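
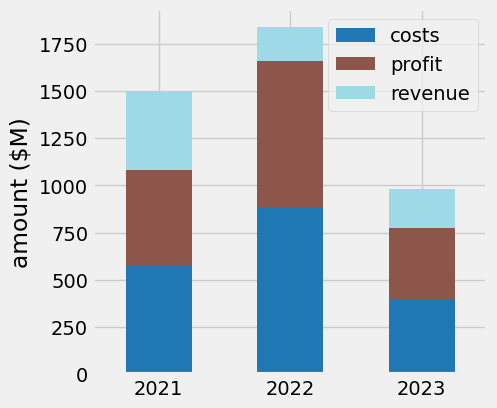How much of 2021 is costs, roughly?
costs top ≈ 600, bottom ≈ 0; segment ≈ 600.

≈ 600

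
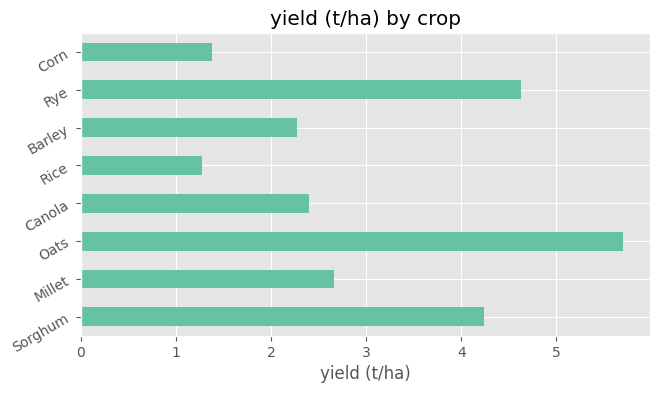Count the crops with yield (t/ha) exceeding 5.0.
1

Above 5.0: Oats.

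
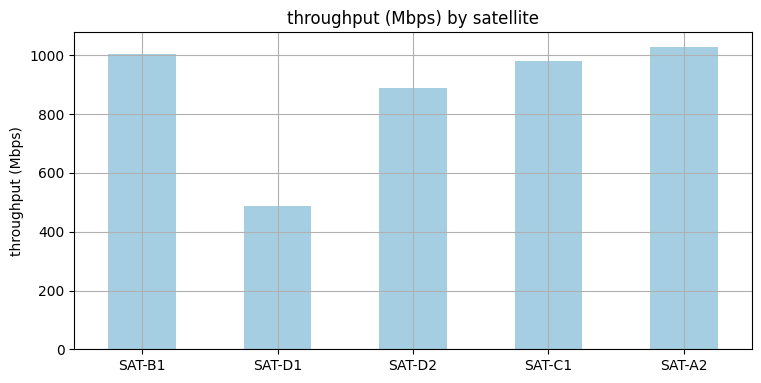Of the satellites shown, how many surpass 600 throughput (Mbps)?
4

Above 600: SAT-B1, SAT-D2, SAT-C1, SAT-A2.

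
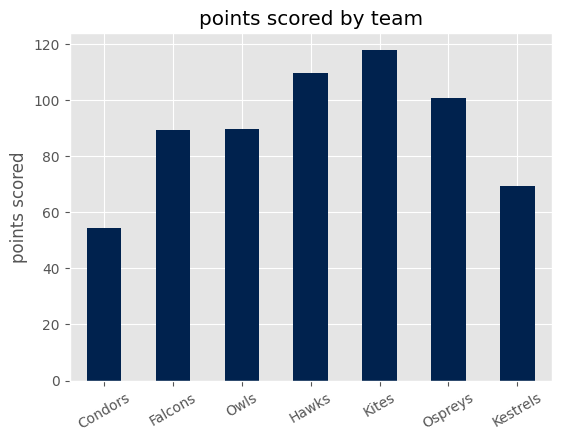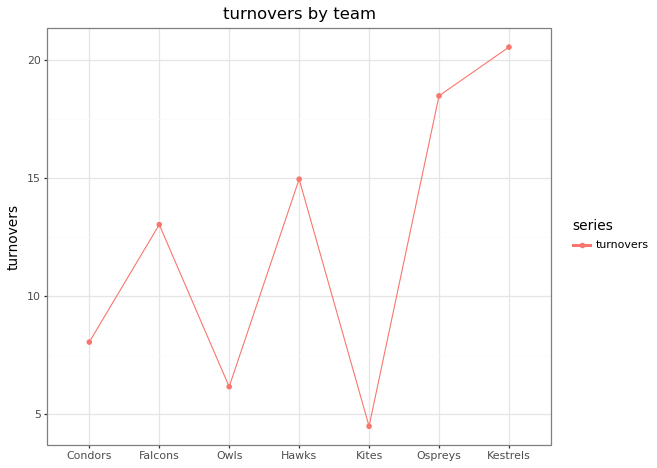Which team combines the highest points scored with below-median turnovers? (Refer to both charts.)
Kites

Chart 2 median turnovers ≈ 14; below-median teams: Condors, Owls, Kites. Among those, Kites has the highest points scored (≈ 120).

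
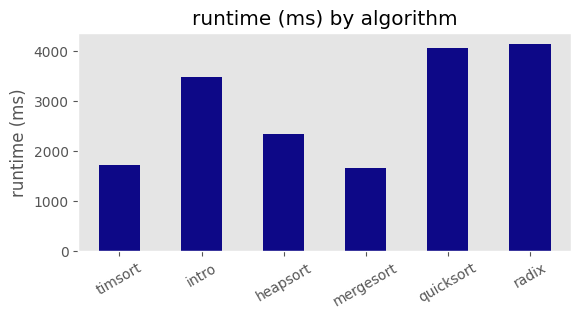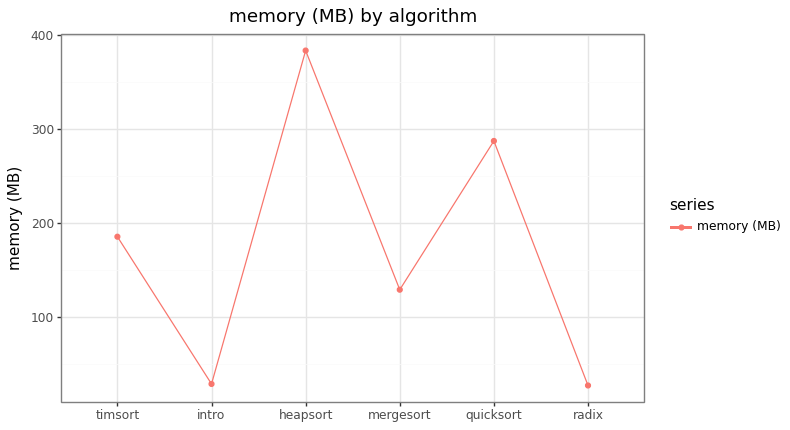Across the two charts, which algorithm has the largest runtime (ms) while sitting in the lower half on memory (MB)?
Chart 2 median memory (MB) ≈ 150; below-median algorithms: intro, mergesort, radix. Among those, radix has the highest runtime (ms) (≈ 4000).

radix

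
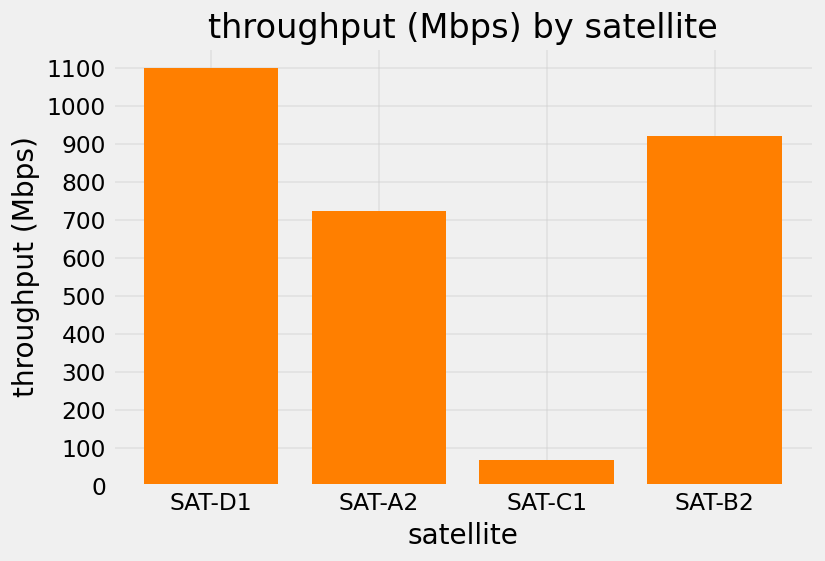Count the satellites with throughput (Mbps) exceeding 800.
2

Above 800: SAT-D1, SAT-B2.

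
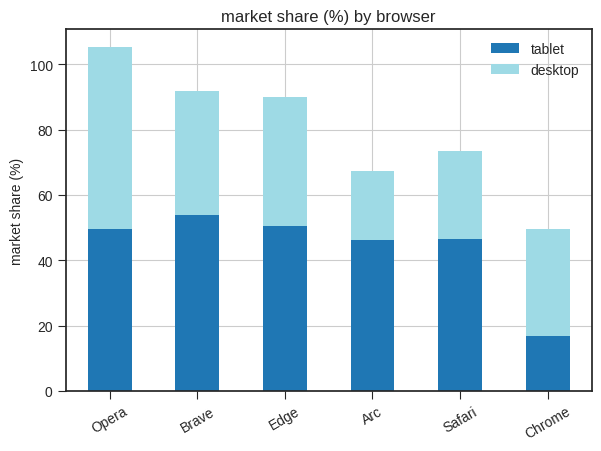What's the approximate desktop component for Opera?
desktop top ≈ 110, bottom ≈ 50; segment ≈ 60.

≈ 60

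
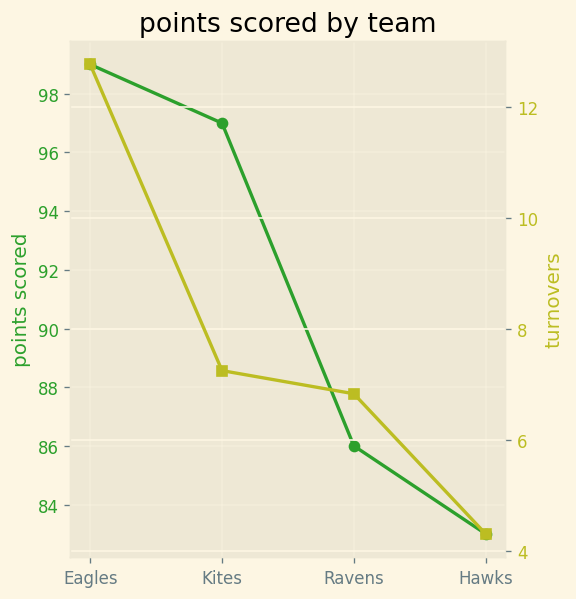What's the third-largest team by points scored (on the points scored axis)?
Ravens

Top 4 (on the points scored axis): Eagles ≈ 100, Kites ≈ 96, Ravens ≈ 86, Hawks ≈ 84.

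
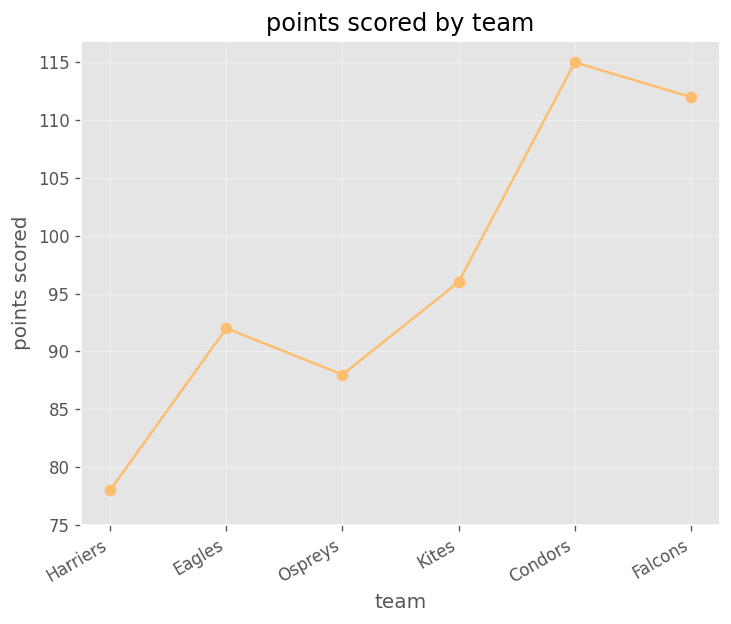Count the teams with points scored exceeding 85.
5

Above 85: Eagles, Ospreys, Kites, Condors, Falcons.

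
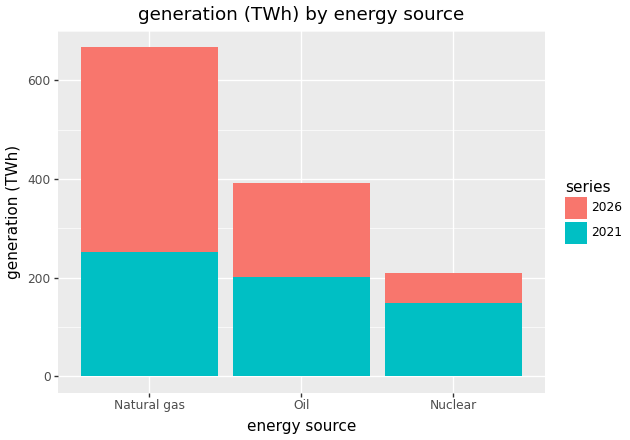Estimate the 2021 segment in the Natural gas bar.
≈ 300

2021 top ≈ 300, bottom ≈ 0; segment ≈ 300.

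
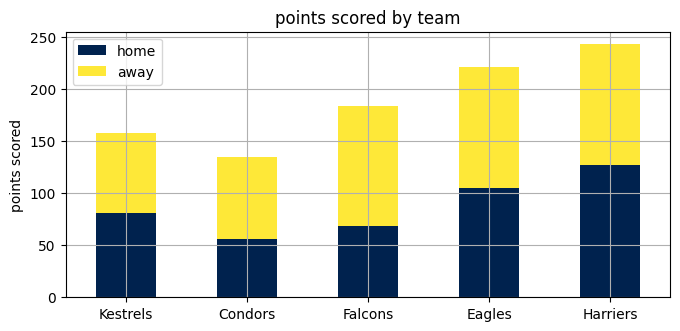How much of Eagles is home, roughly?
home top ≈ 100, bottom ≈ 0; segment ≈ 100.

≈ 100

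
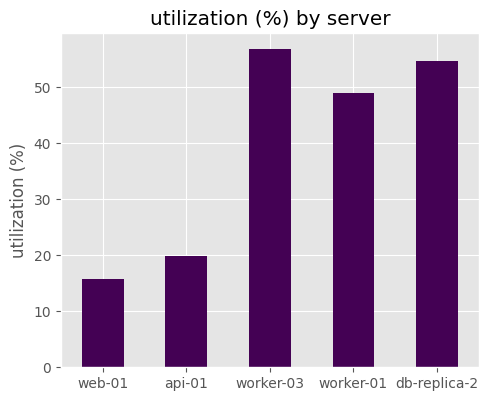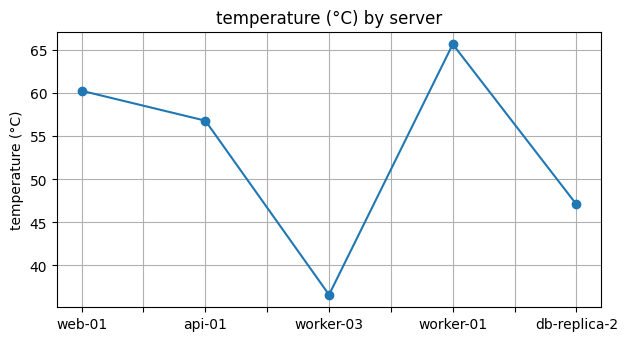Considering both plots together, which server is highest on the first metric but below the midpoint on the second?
Chart 2 median temperature (°C) ≈ 60; below-median servers: worker-03, db-replica-2. Among those, worker-03 has the highest utilization (%) (≈ 60).

worker-03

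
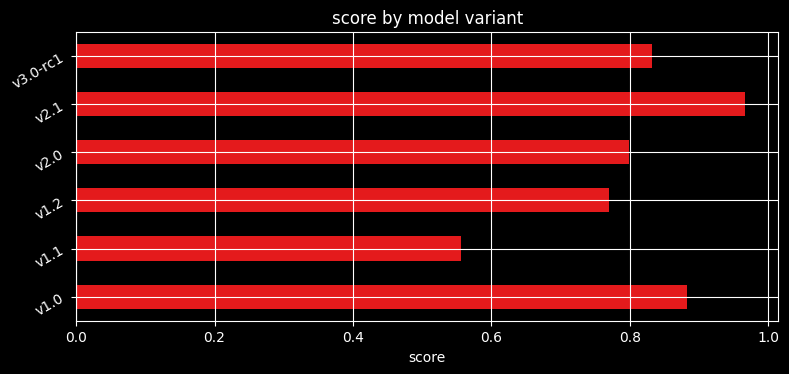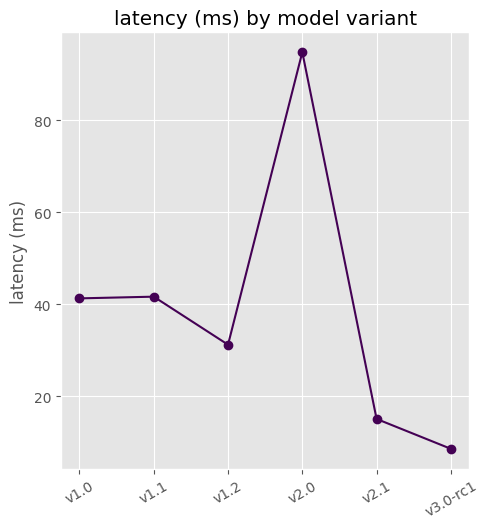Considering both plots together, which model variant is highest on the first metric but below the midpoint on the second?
Chart 2 median latency (ms) ≈ 40; below-median model variants: v1.2, v2.1, v3.0-rc1. Among those, v2.1 has the highest score (≈ 1).

v2.1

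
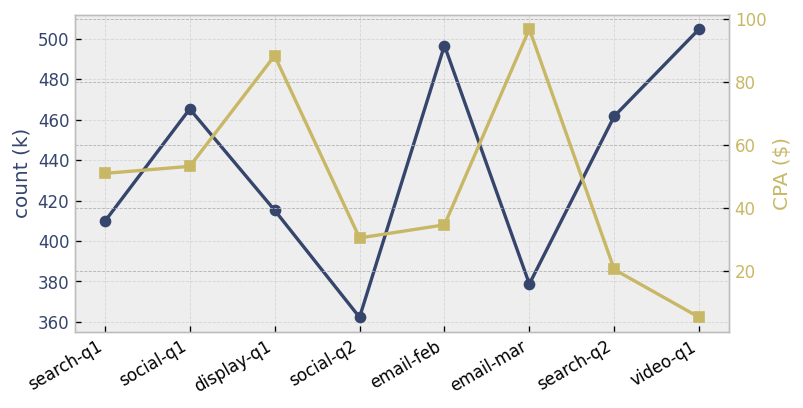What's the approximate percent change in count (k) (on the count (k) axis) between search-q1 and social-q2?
search-q1 ≈ 400, social-q2 ≈ 360; (360 − 400) / 400 ≈ -10%.

≈ -10%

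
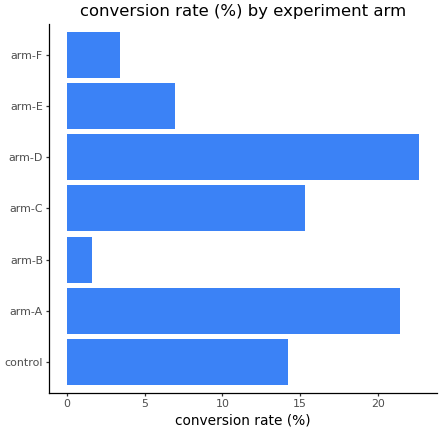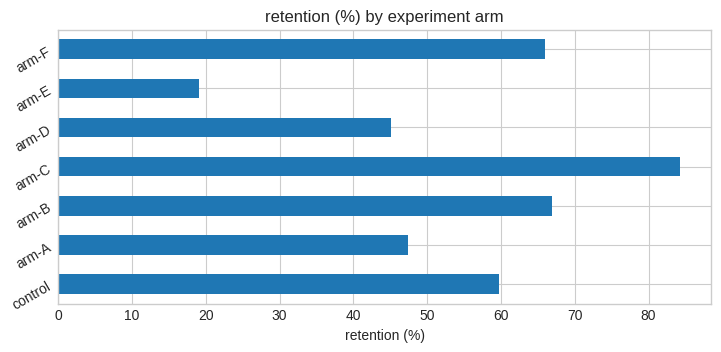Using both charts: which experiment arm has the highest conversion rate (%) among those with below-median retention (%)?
Chart 2 median retention (%) ≈ 60; below-median experiment arms: arm-A, arm-D, arm-E. Among those, arm-D has the highest conversion rate (%) (≈ 25).

arm-D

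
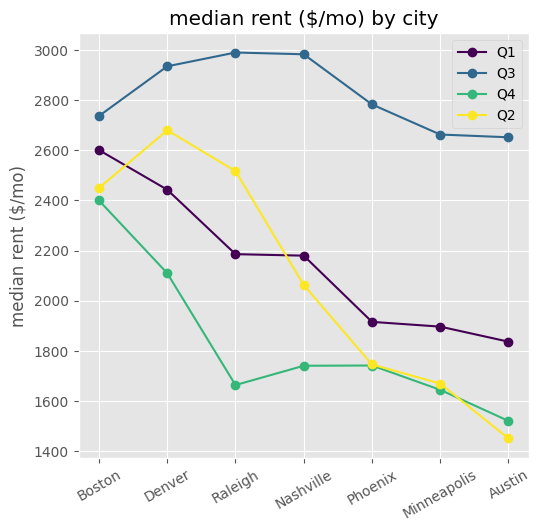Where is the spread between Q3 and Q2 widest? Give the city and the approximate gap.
Austin, ≈ 1200 $/mo

Austin: Q3 ≈ 2600, Q2 ≈ 1400 → gap ≈ 1200. Next-largest (Phoenix) is only ≈ 1000.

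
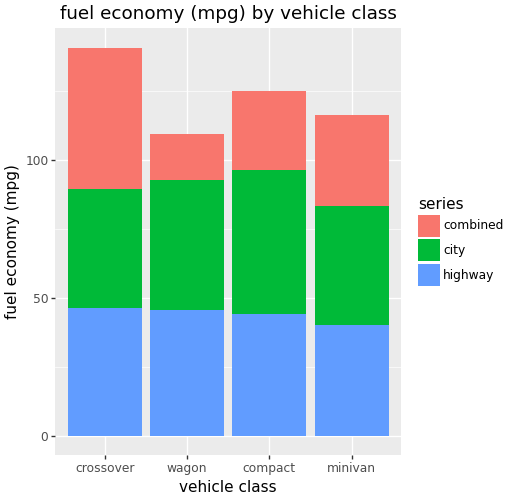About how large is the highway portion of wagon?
highway top ≈ 40, bottom ≈ 0; segment ≈ 40.

≈ 40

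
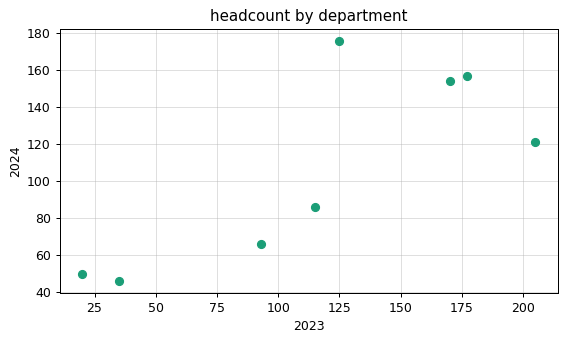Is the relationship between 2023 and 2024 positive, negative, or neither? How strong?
Points are positively correlated; strong (|r| ≈ 0.8).

positive, strong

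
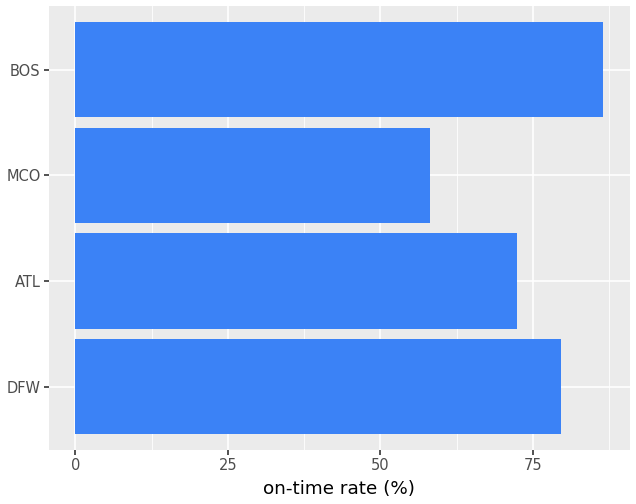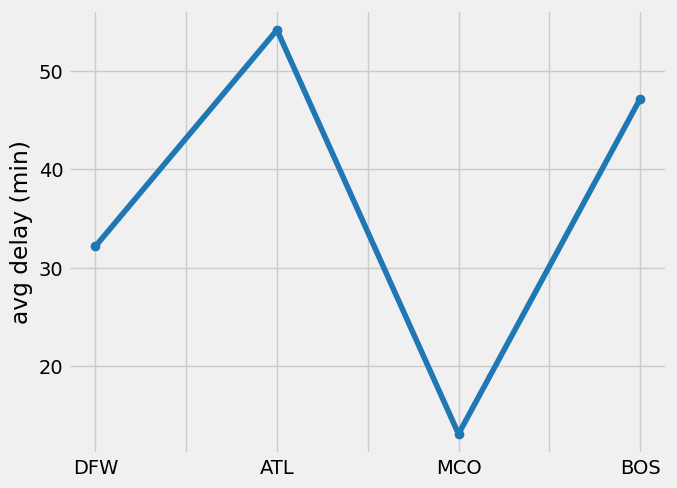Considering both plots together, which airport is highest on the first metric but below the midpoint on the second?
DFW

Chart 2 median avg delay (min) ≈ 40; below-median airports: DFW, MCO. Among those, DFW has the highest on-time rate (%) (≈ 80).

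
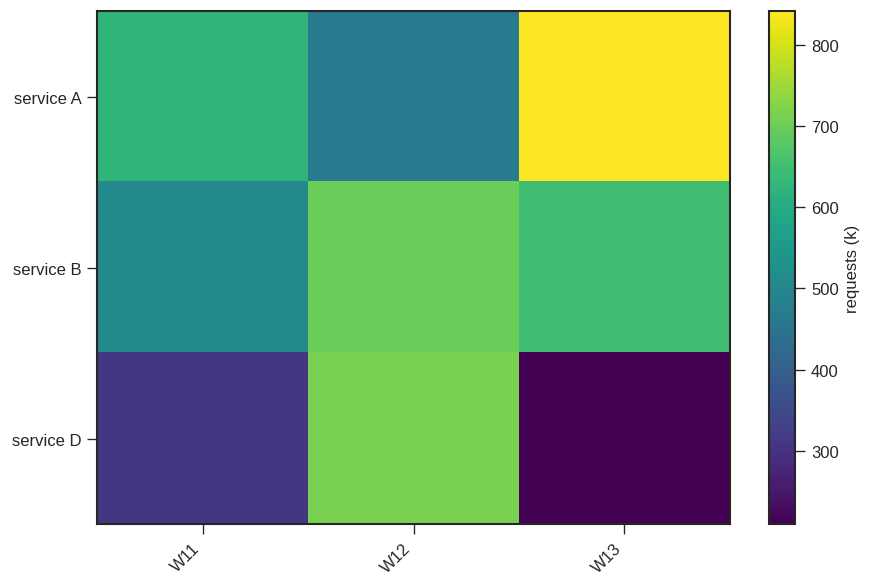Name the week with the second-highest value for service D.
Top 3 for service D: W12 ≈ 700, W11 ≈ 300, W13 ≈ 200.

W11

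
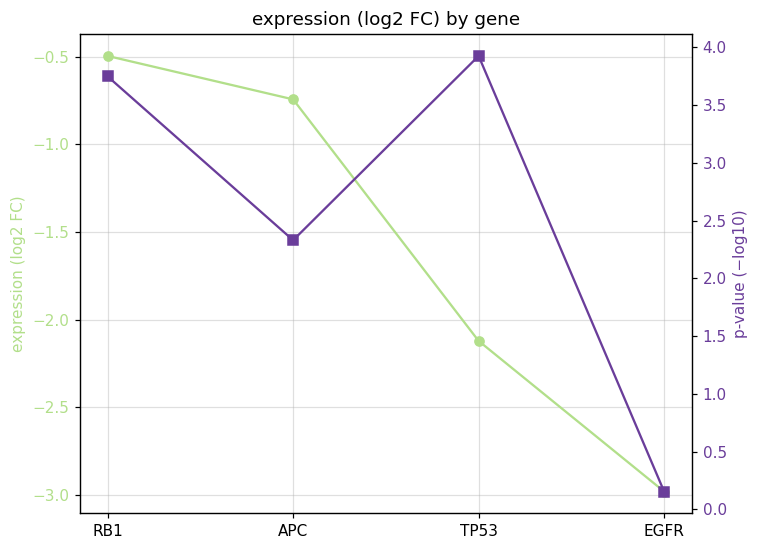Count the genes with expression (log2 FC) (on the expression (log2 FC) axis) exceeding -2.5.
Above -2.5: RB1, APC, TP53.

3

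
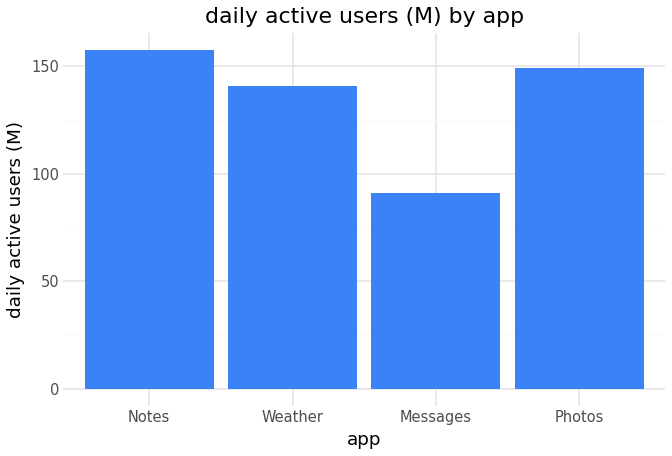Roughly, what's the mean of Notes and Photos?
(160 + 140) / 2 ≈ 150.

≈ 150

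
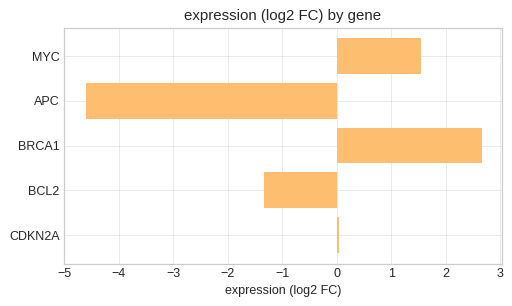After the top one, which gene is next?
Top 3: BRCA1 ≈ 3, MYC ≈ 2, CDKN2A ≈ 0.

MYC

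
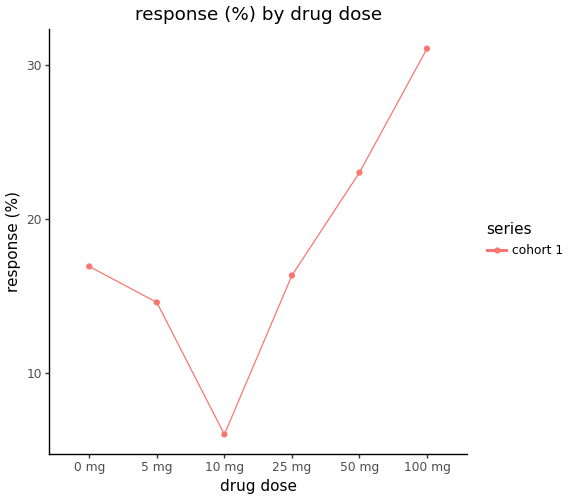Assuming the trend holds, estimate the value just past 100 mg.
≈ 37.5

Last three: 15, 25, 30 → slope ≈ 7.5/step → next ≈ 37.5.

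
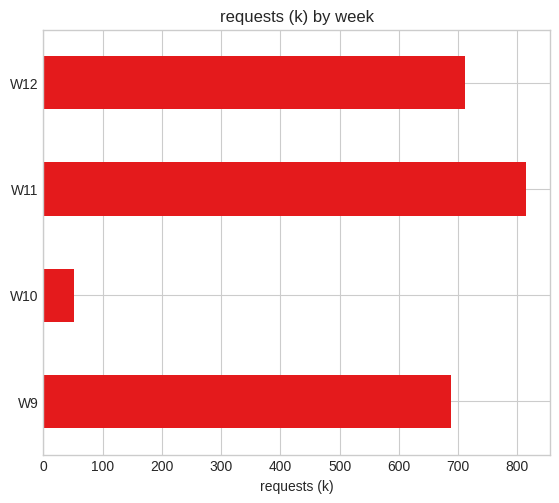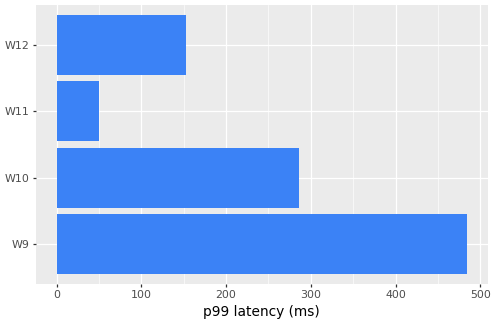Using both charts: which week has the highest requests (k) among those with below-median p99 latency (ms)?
W11

Chart 2 median p99 latency (ms) ≈ 200; below-median weeks: W11, W12. Among those, W11 has the highest requests (k) (≈ 800).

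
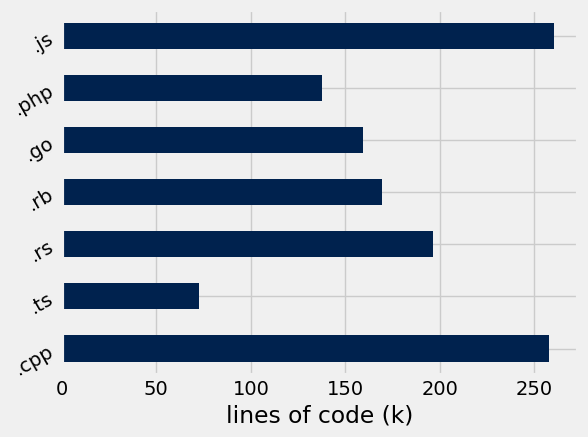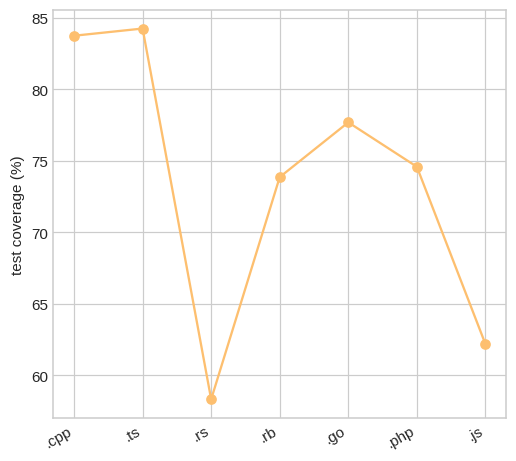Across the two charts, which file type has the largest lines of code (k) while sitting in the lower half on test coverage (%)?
.js

Chart 2 median test coverage (%) ≈ 70; below-median file types: .rs, .rb, .js. Among those, .js has the highest lines of code (k) (≈ 250).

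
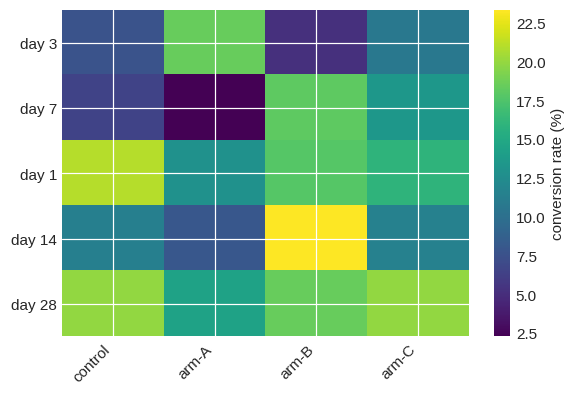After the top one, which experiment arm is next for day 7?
arm-C

Top 3 for day 7: arm-B ≈ 18, arm-C ≈ 14, control ≈ 6.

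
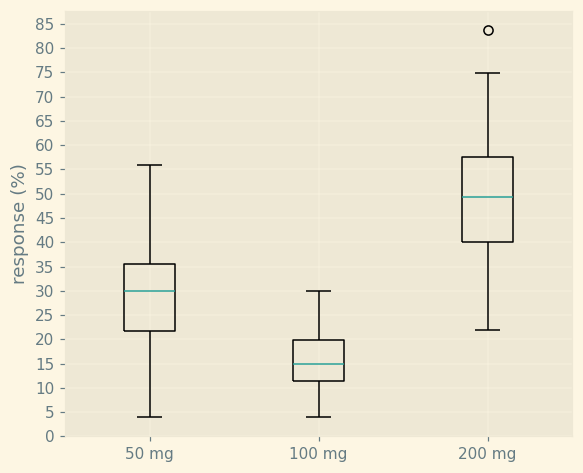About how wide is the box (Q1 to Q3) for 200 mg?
Q3 ≈ 60, Q1 ≈ 40; IQR ≈ 20.

≈ 20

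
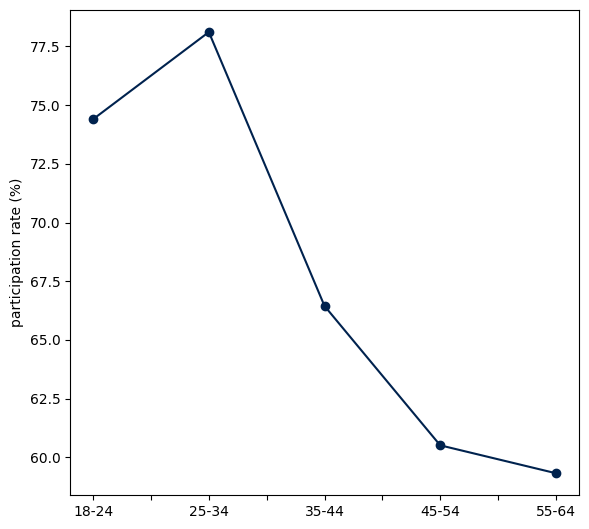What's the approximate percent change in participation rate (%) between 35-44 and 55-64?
≈ -9.1%

35-44 ≈ 66, 55-64 ≈ 60; (60 − 66) / 66 ≈ -9.1%.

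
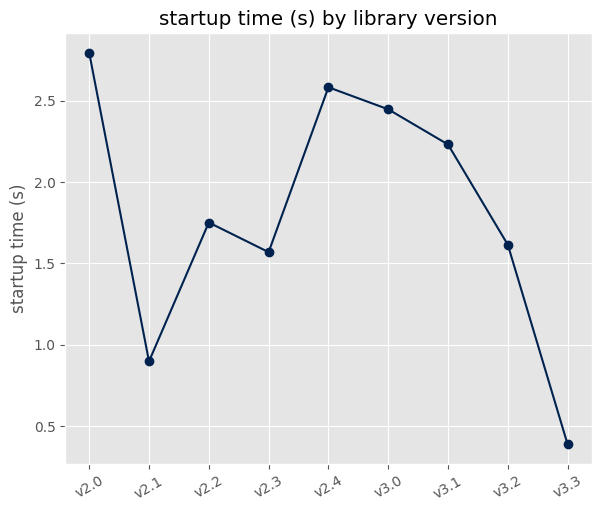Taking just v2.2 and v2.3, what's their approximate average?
(2.0 + 1.5) / 2 ≈ 1.75.

≈ 1.75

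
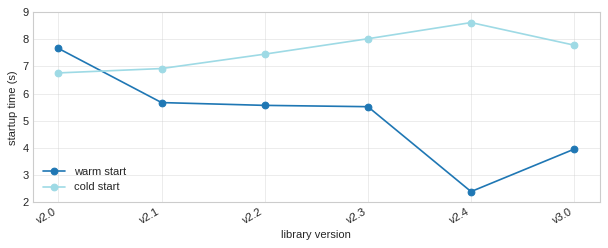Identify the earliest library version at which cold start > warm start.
v2.1

v2.0: cold start ≈ 7 vs warm start ≈ 8 (not yet); v2.1: cold start ≈ 7 vs warm start ≈ 6 (first crossover).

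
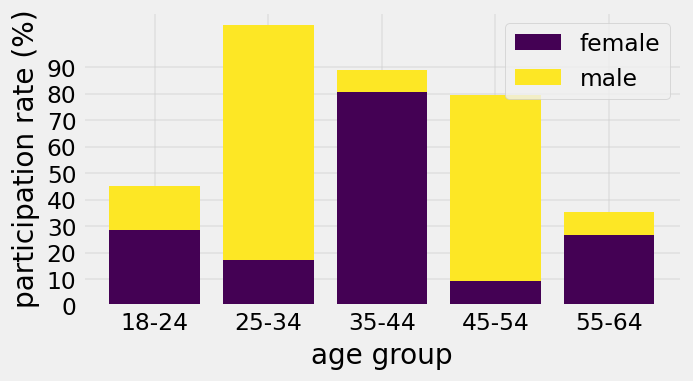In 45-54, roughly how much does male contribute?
male top ≈ 80, bottom ≈ 10; segment ≈ 70.

≈ 70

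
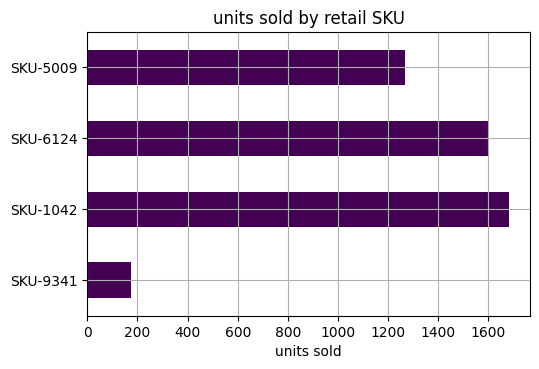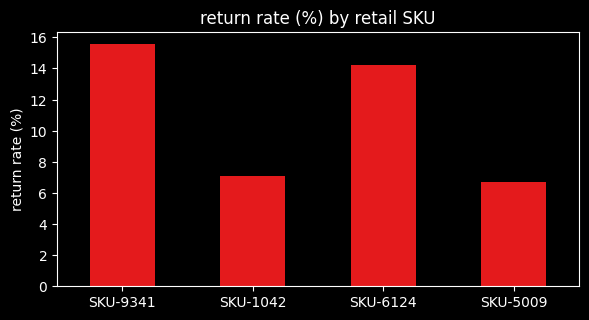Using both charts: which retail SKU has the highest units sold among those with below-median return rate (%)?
SKU-1042

Chart 2 median return rate (%) ≈ 10; below-median retail SKUs: SKU-1042, SKU-5009. Among those, SKU-1042 has the highest units sold (≈ 1600).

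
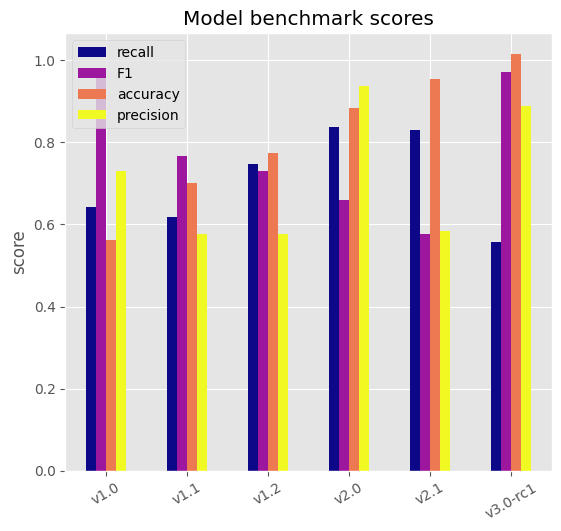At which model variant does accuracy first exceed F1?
v1.2

v1.1: accuracy ≈ 0.7 vs F1 ≈ 0.8 (not yet); v1.2: accuracy ≈ 0.8 vs F1 ≈ 0.7 (first crossover).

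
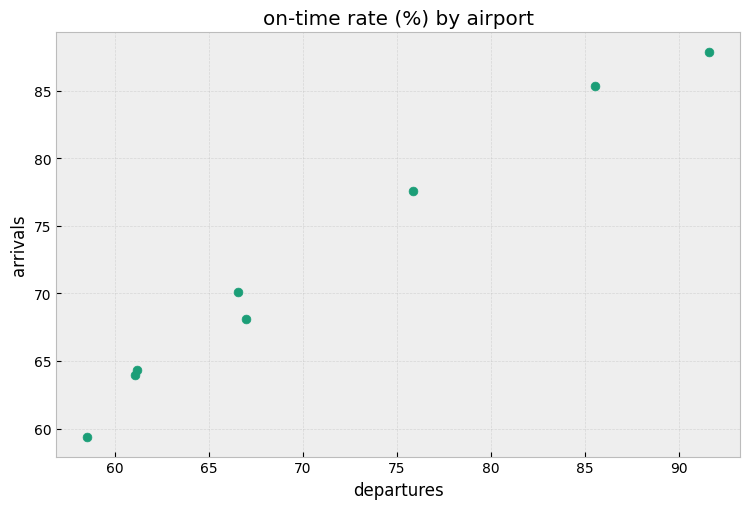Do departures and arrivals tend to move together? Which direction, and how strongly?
positive, strong

Points are positively correlated; strong (|r| ≈ 1.0).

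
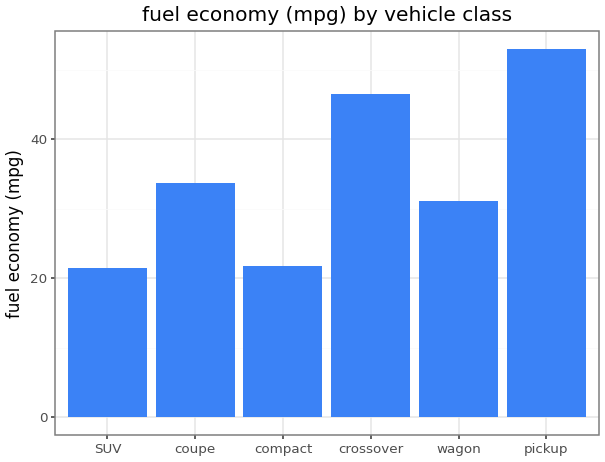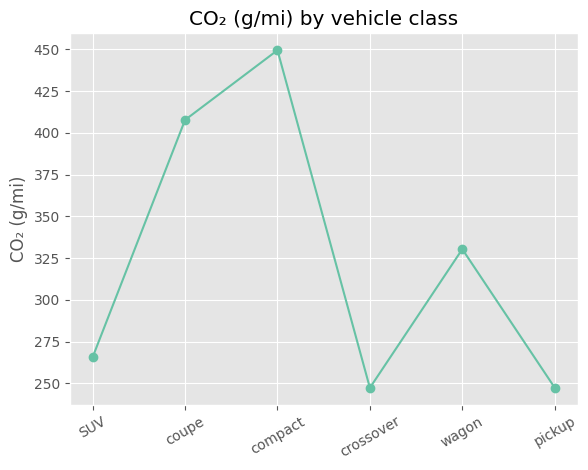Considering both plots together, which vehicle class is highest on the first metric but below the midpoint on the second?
Chart 2 median CO₂ (g/mi) ≈ 300; below-median vehicle classes: SUV, crossover, pickup. Among those, pickup has the highest fuel economy (mpg) (≈ 55).

pickup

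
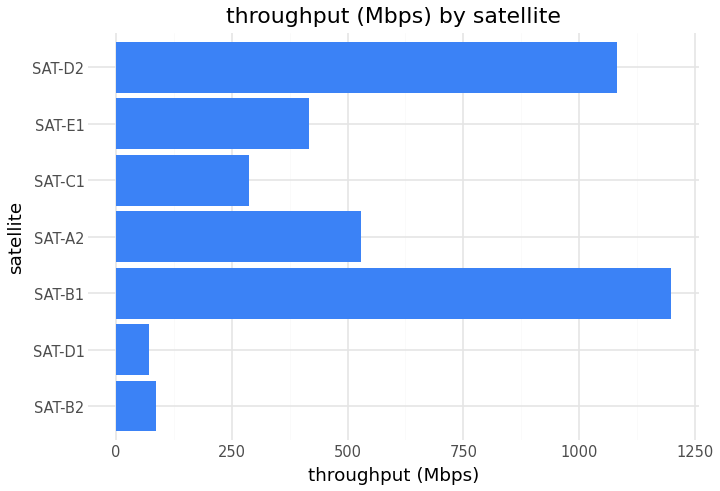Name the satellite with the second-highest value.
Top 3: SAT-B1 ≈ 1200, SAT-D2 ≈ 1100, SAT-A2 ≈ 500.

SAT-D2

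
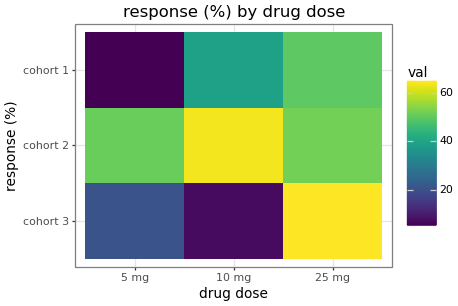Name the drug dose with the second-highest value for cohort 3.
5 mg

Top 3 for cohort 3: 25 mg ≈ 65, 5 mg ≈ 20, 10 mg ≈ 5.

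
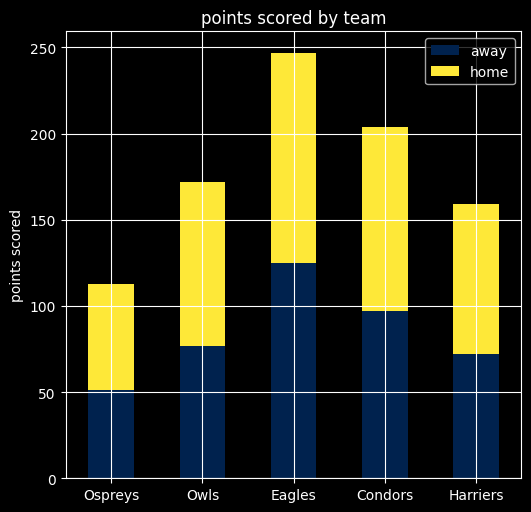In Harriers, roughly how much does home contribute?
≈ 75

home top ≈ 150, bottom ≈ 75; segment ≈ 75.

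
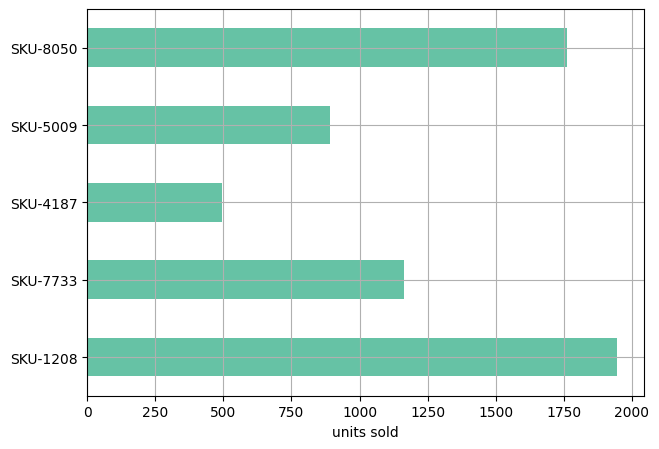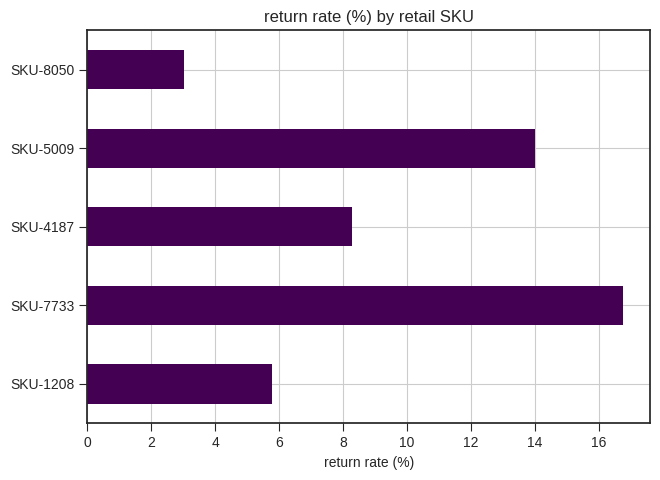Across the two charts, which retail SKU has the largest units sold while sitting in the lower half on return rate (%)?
SKU-1208

Chart 2 median return rate (%) ≈ 8; below-median retail SKUs: SKU-1208, SKU-8050. Among those, SKU-1208 has the highest units sold (≈ 2000).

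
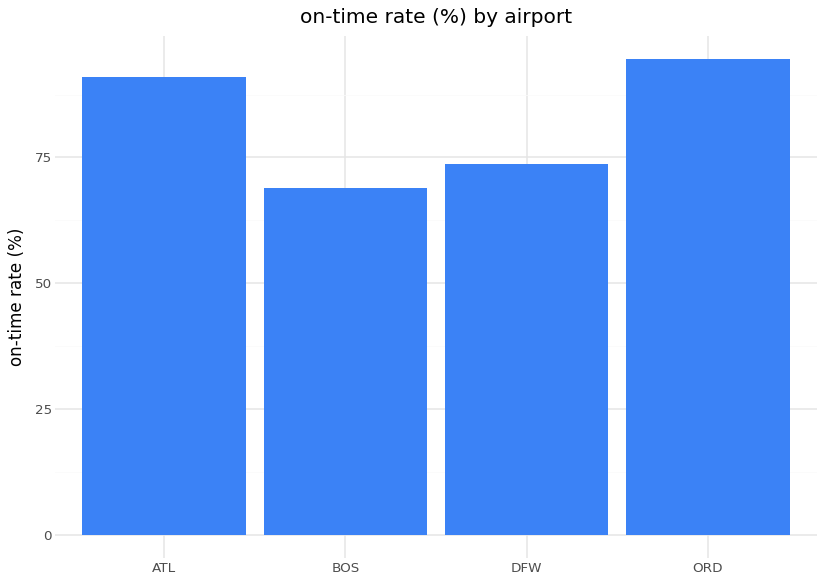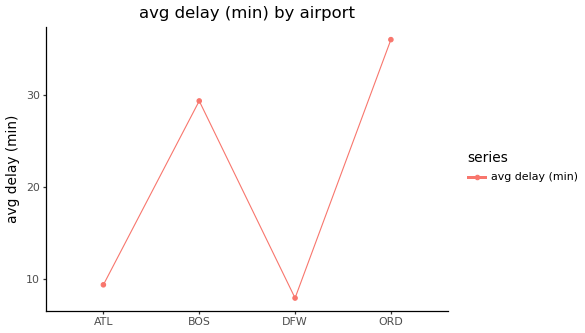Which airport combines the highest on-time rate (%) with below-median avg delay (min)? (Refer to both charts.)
ATL

Chart 2 median avg delay (min) ≈ 20; below-median airports: ATL, DFW. Among those, ATL has the highest on-time rate (%) (≈ 90).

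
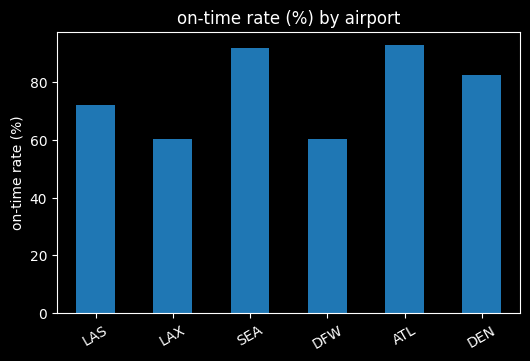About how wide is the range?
Max ATL ≈ 90, min LAX ≈ 60; range ≈ 30.

≈ 30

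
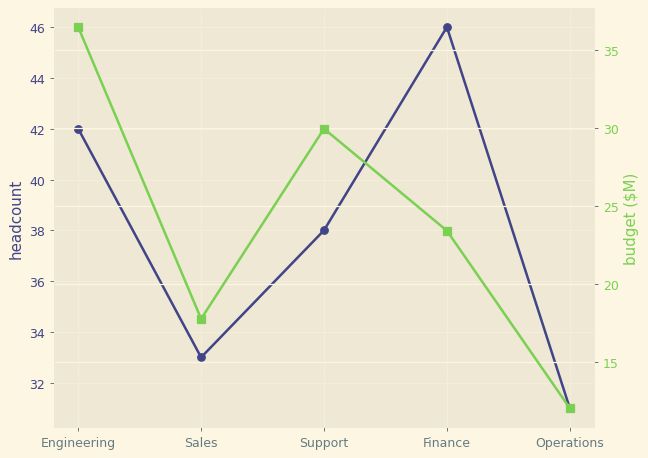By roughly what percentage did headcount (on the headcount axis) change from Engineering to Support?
Engineering ≈ 42, Support ≈ 38; (38 − 42) / 42 ≈ -9.5%.

≈ -9.5%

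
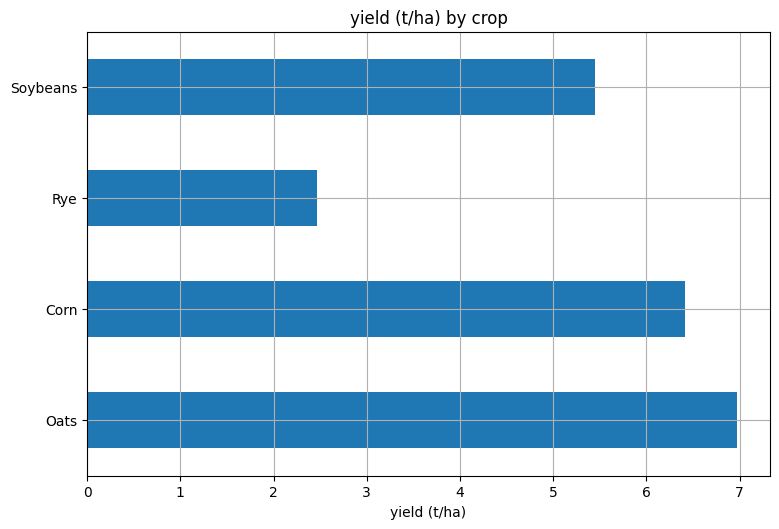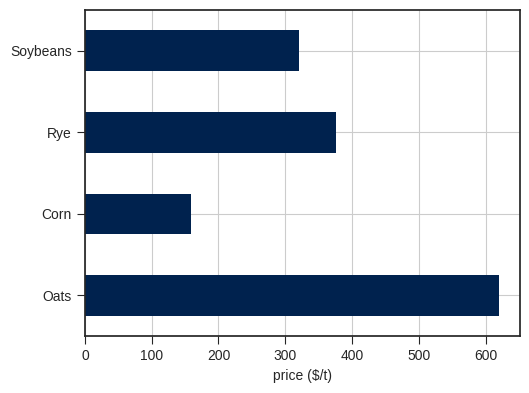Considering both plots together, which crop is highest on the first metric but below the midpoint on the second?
Corn

Chart 2 median price ($/t) ≈ 300; below-median crops: Corn, Soybeans. Among those, Corn has the highest yield (t/ha) (≈ 6).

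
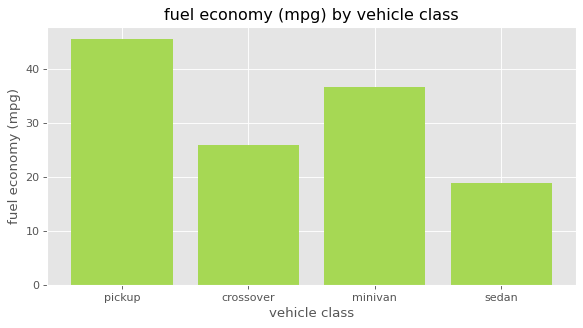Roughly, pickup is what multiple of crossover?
pickup ≈ 45, crossover ≈ 25; 45/25 ≈ 1.8.

≈ 1.8×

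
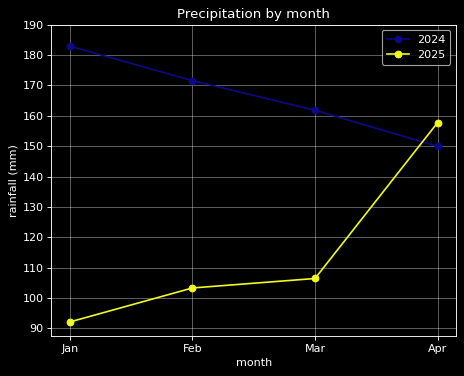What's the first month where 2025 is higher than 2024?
Apr

Mar: 2025 ≈ 110 vs 2024 ≈ 160 (not yet); Apr: 2025 ≈ 160 vs 2024 ≈ 150 (first crossover).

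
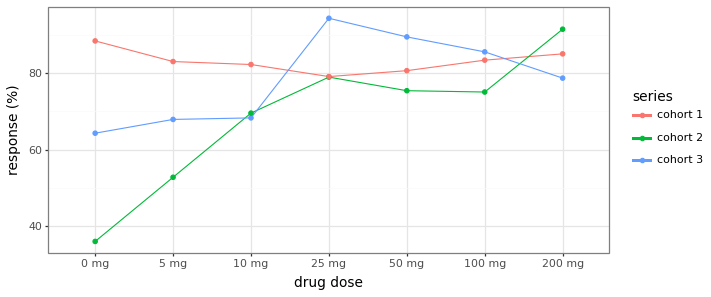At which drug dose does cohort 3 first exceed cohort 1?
25 mg

10 mg: cohort 3 ≈ 70 vs cohort 1 ≈ 80 (not yet); 25 mg: cohort 3 ≈ 95 vs cohort 1 ≈ 80 (first crossover).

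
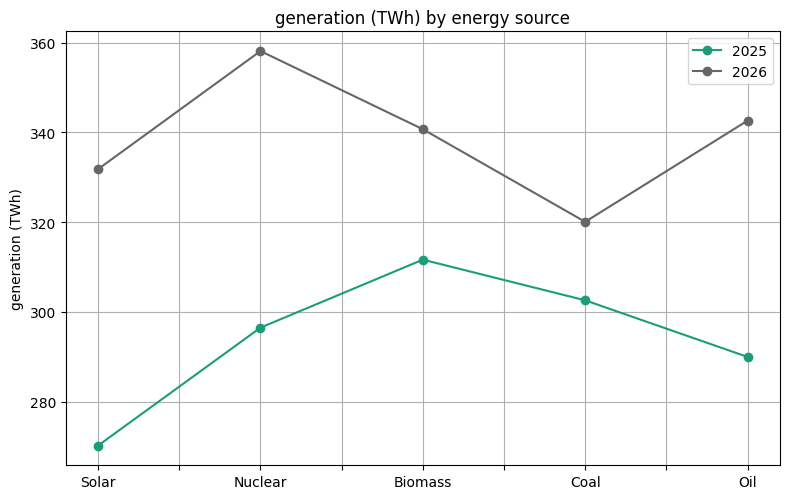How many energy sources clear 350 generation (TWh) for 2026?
1

Above 350: Nuclear.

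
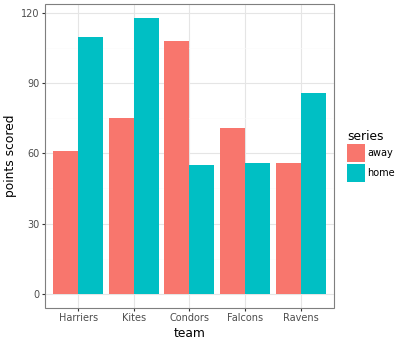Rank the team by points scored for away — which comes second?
Top 3 for away: Condors ≈ 110, Kites ≈ 80, Falcons ≈ 70.

Kites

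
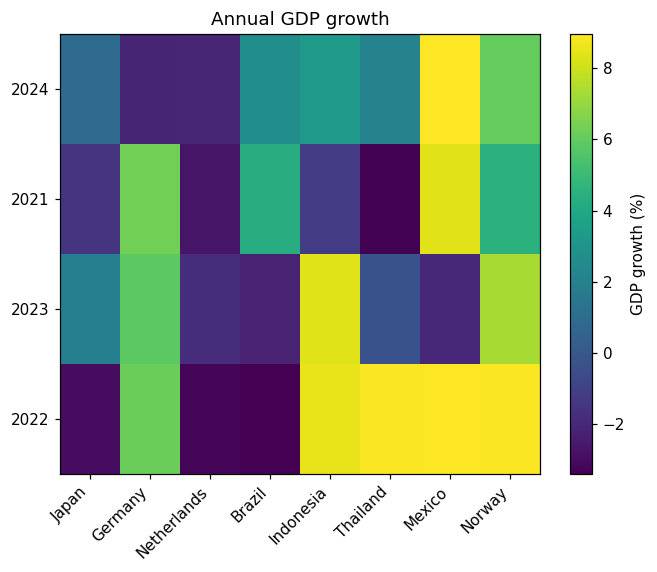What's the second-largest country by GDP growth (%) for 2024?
Top 3 for 2024: Mexico ≈ 8, Norway ≈ 6, Indonesia ≈ 4.

Norway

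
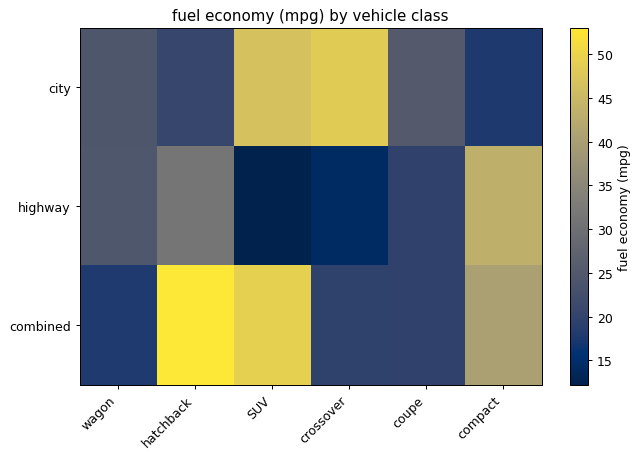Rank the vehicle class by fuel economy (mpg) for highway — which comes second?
hatchback

Top 3 for highway: compact ≈ 45, hatchback ≈ 30, wagon ≈ 25.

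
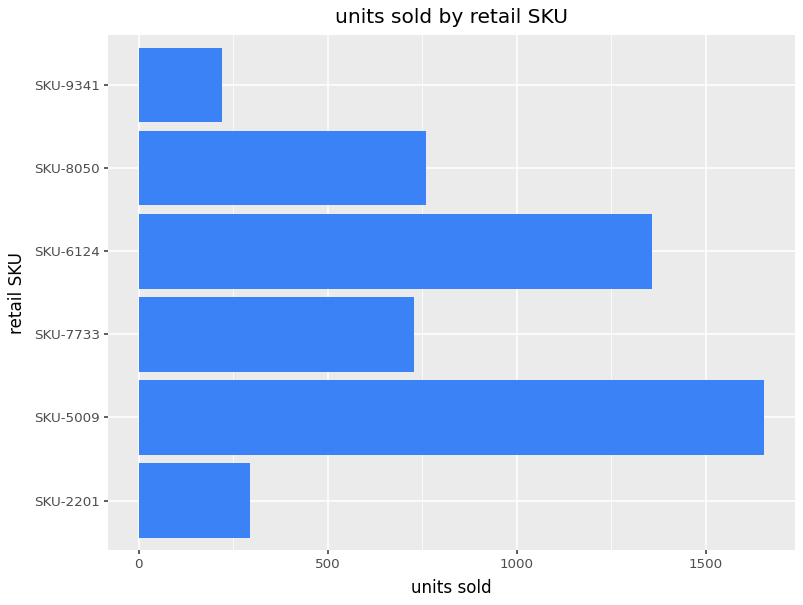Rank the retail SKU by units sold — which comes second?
SKU-6124

Top 3: SKU-5009 ≈ 1600, SKU-6124 ≈ 1400, SKU-8050 ≈ 800.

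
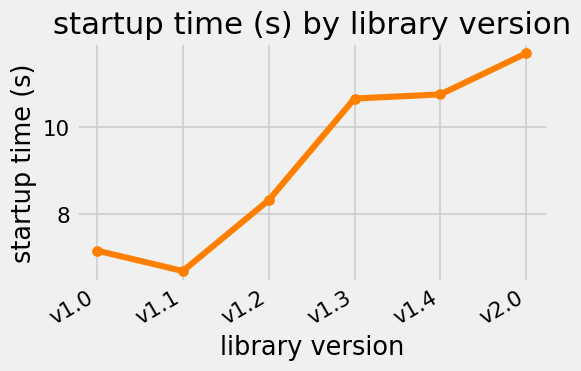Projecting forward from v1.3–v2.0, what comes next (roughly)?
≈ 12

Last three: 10.5, 11.0, 11.5 → slope ≈ 0.5/step → next ≈ 12.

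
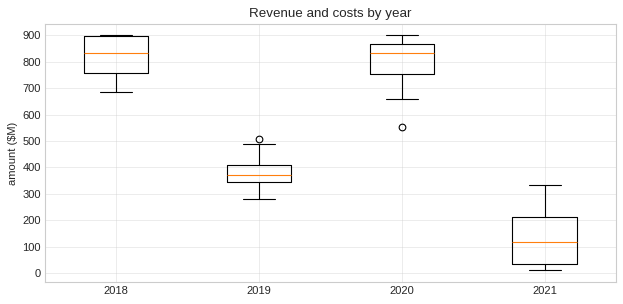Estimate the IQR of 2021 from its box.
Q3 ≈ 200, Q1 ≈ 0; IQR ≈ 200.

≈ 200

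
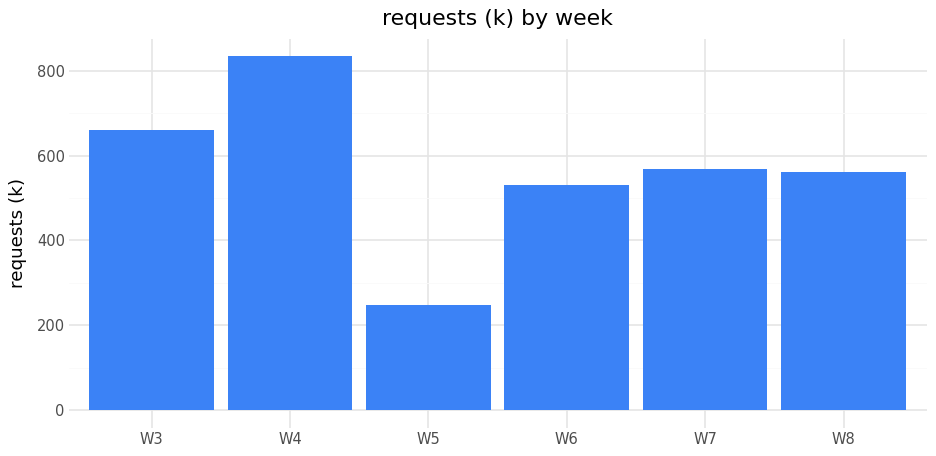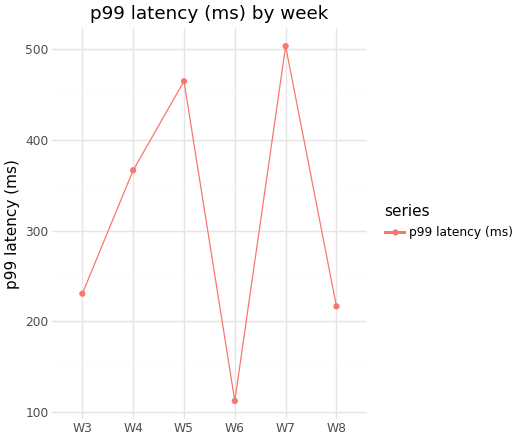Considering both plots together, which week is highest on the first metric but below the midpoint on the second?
Chart 2 median p99 latency (ms) ≈ 300; below-median weeks: W3, W6, W8. Among those, W3 has the highest requests (k) (≈ 700).

W3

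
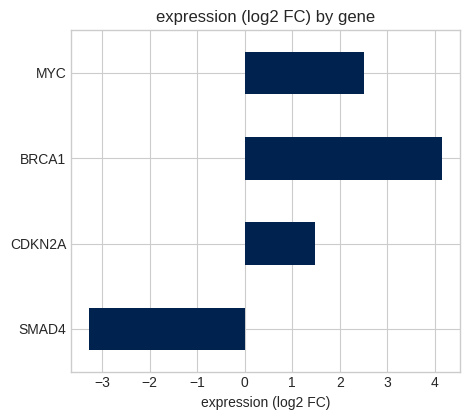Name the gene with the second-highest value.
Top 3: BRCA1 ≈ 4, MYC ≈ 3, CDKN2A ≈ 1.

MYC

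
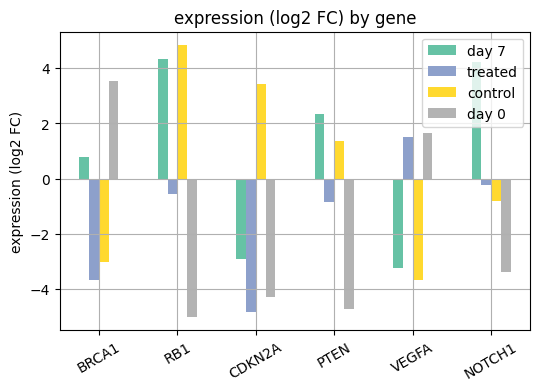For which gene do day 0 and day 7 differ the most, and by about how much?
RB1: day 0 ≈ -5, day 7 ≈ 4 → gap ≈ 9. Next-largest (NOTCH1) is only ≈ 7.

RB1, ≈ 9 log2 FC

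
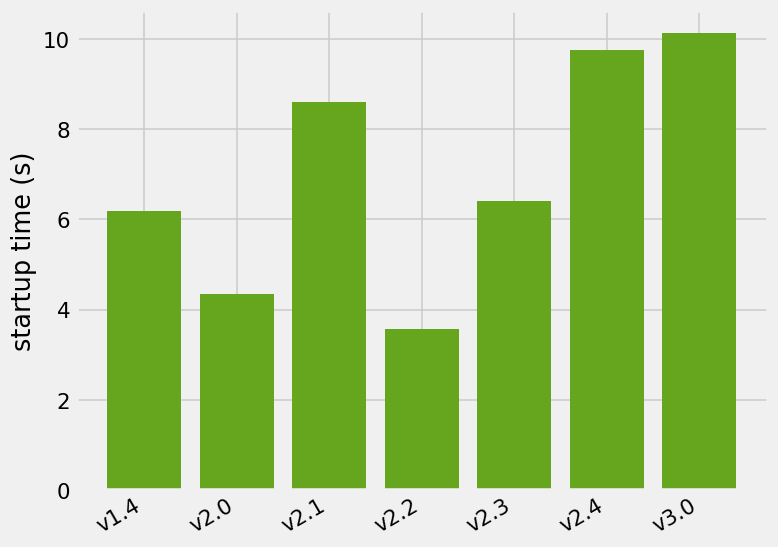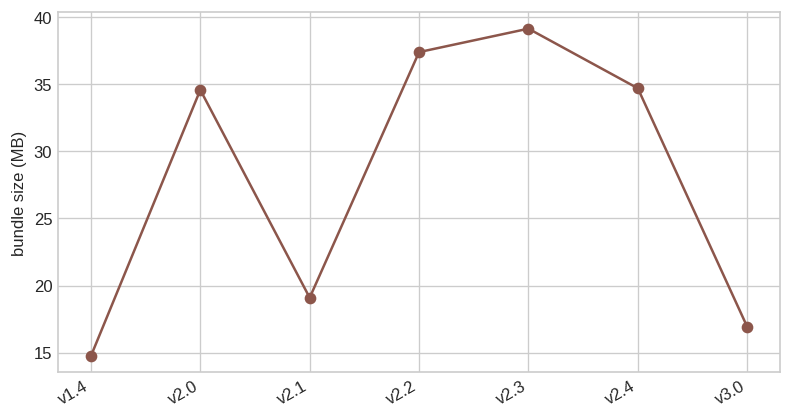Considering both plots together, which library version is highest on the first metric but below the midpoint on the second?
Chart 2 median bundle size (MB) ≈ 35; below-median library versions: v1.4, v2.1, v3.0. Among those, v3.0 has the highest startup time (s) (≈ 10).

v3.0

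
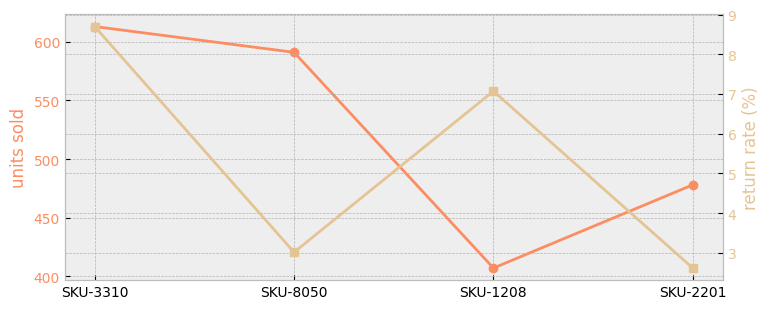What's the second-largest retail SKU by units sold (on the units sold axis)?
SKU-8050

Top 3 (on the units sold axis): SKU-3310 ≈ 620, SKU-8050 ≈ 600, SKU-2201 ≈ 480.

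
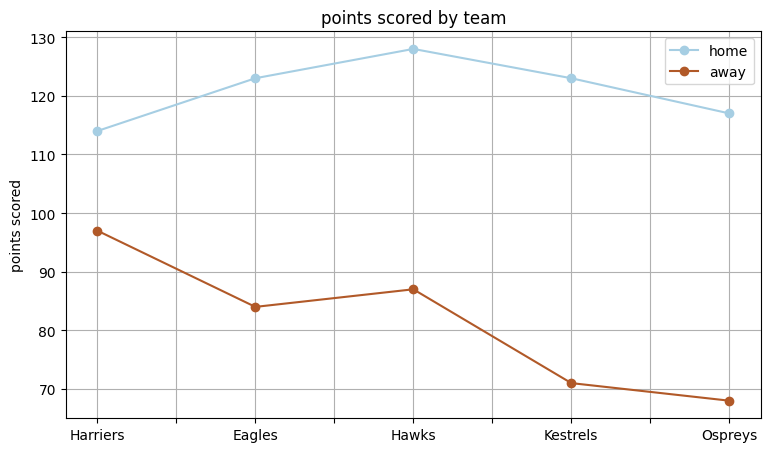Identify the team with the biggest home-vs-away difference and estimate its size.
Kestrels, ≈ 55

Kestrels: home ≈ 125, away ≈ 70 → gap ≈ 55. Next-largest (Ospreys) is only ≈ 45.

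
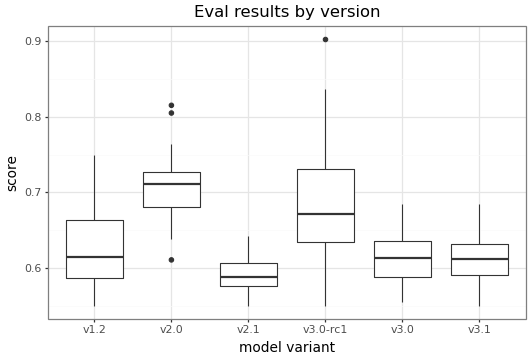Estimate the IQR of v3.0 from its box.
≈ 0.05

Q3 ≈ 0.64, Q1 ≈ 0.59; IQR ≈ 0.05.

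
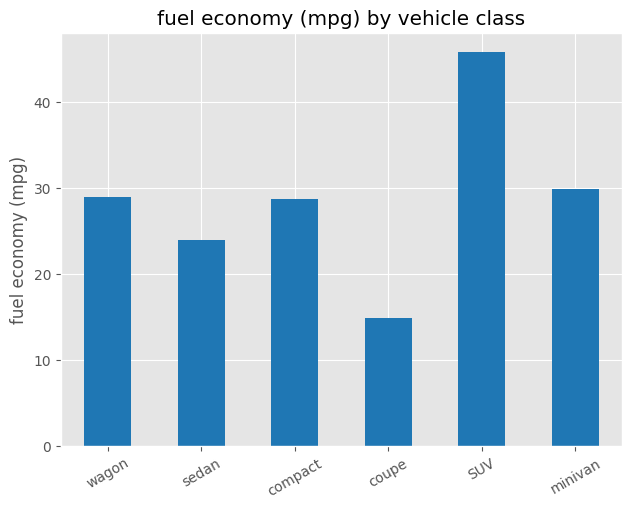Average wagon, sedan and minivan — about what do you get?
(30 + 25 + 30) / 3 ≈ 28.

≈ 28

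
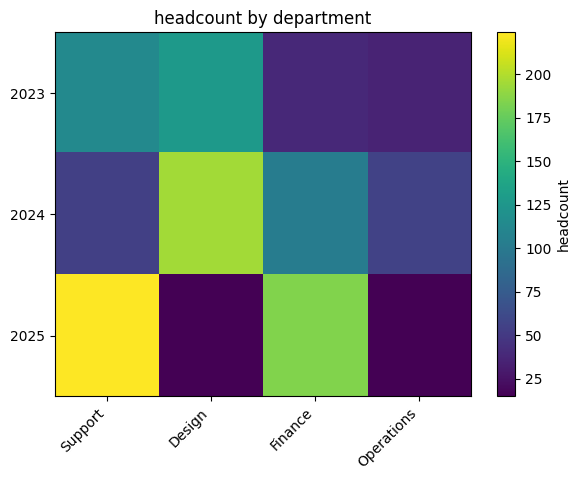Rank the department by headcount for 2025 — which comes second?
Finance

Top 3 for 2025: Support ≈ 220, Finance ≈ 180, Operations ≈ 20.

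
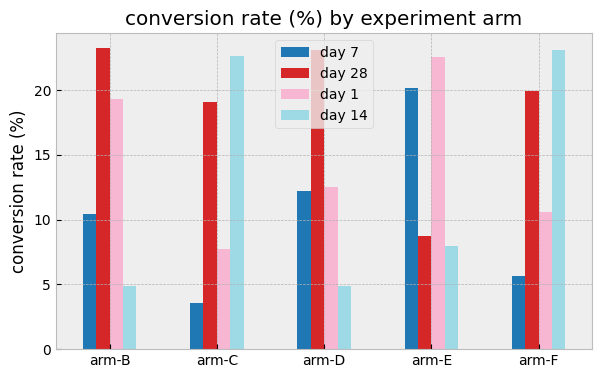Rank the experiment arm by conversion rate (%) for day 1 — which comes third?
arm-D

Top 4 for day 1: arm-E ≈ 22, arm-B ≈ 20, arm-D ≈ 12, arm-F ≈ 10.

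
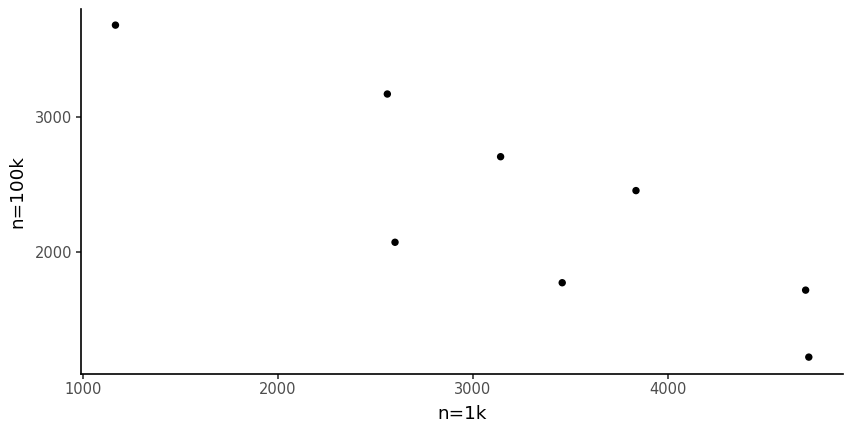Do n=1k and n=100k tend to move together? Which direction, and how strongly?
Points are negatively correlated; strong (|r| ≈ 0.9).

negative, strong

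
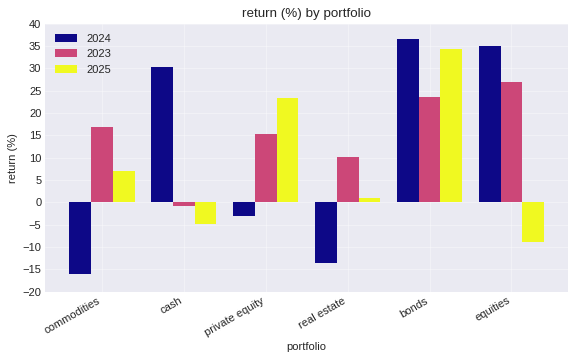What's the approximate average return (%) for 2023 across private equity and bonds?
(15 + 25) / 2 ≈ 20.

≈ 20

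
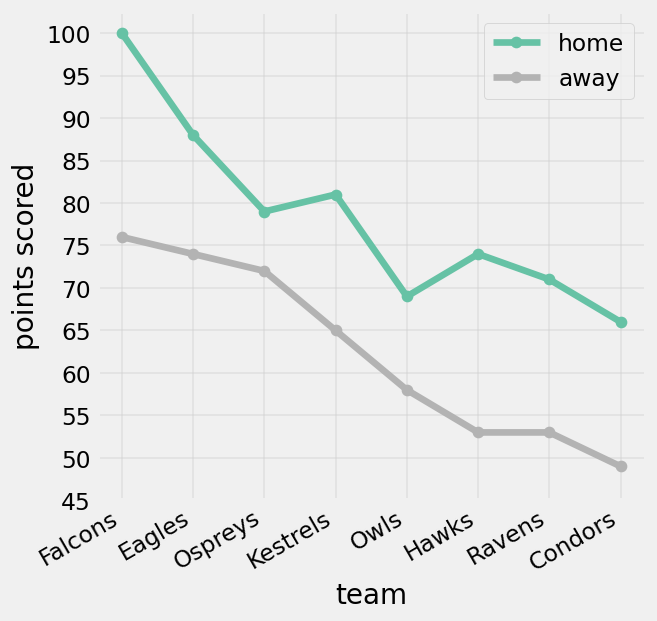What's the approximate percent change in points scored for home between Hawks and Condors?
Hawks ≈ 75, Condors ≈ 65; (65 − 75) / 75 ≈ -13.3%.

≈ -13.3%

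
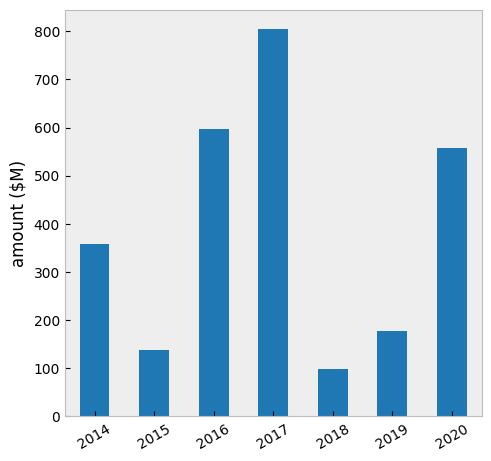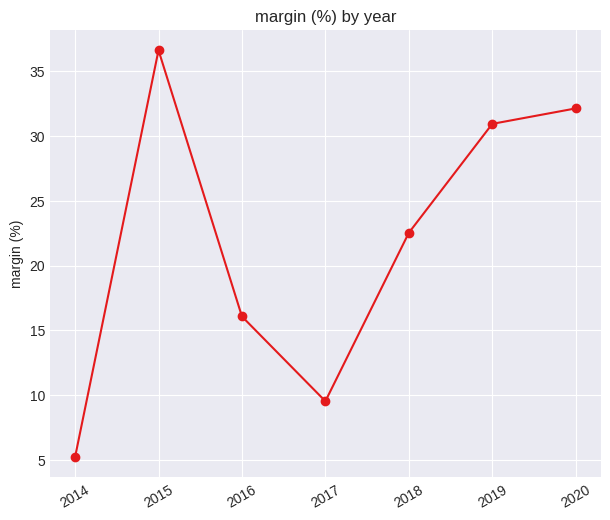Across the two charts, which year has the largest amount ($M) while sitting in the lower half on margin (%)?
2017

Chart 2 median margin (%) ≈ 25; below-median years: 2014, 2016, 2017. Among those, 2017 has the highest amount ($M) (≈ 800).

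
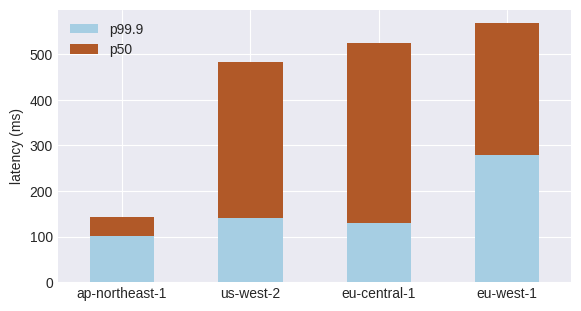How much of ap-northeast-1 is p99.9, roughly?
p99.9 top ≈ 100, bottom ≈ 0; segment ≈ 100.

≈ 100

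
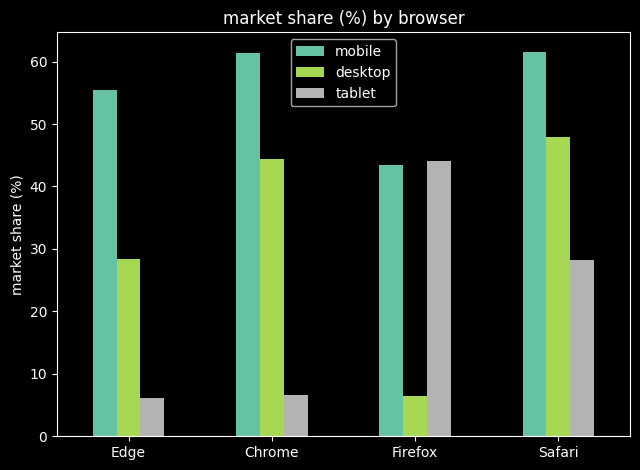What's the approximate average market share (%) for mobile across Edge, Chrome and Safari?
≈ 60

(60 + 60 + 60) / 3 ≈ 60.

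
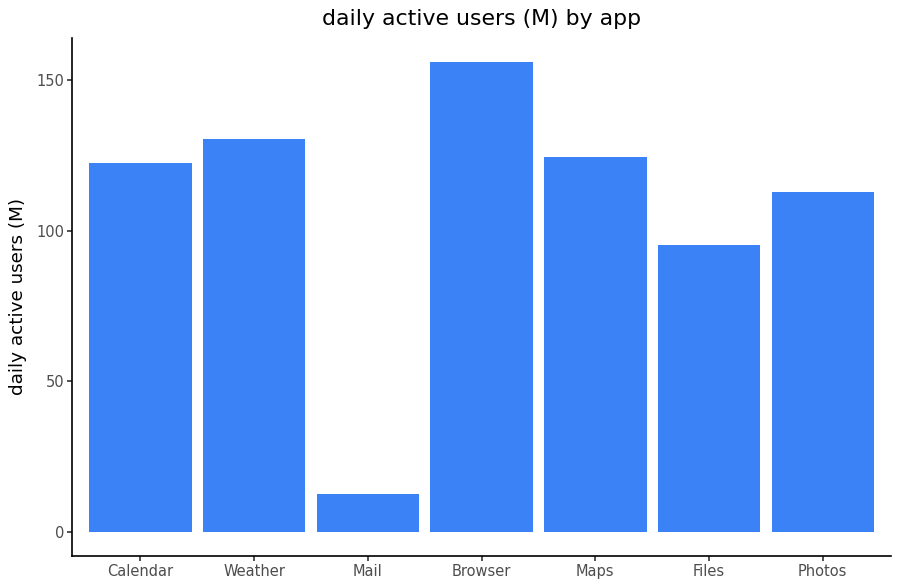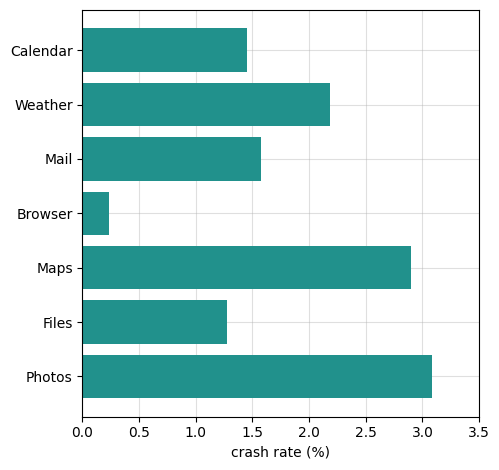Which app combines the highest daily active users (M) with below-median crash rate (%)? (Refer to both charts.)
Browser

Chart 2 median crash rate (%) ≈ 1.5; below-median apps: Calendar, Browser, Files. Among those, Browser has the highest daily active users (M) (≈ 160).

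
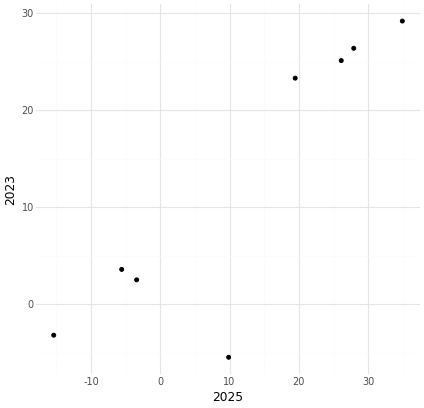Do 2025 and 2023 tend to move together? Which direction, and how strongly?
positive, strong

Points are positively correlated; strong (|r| ≈ 0.9).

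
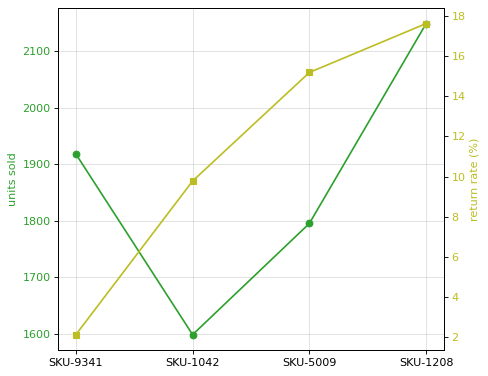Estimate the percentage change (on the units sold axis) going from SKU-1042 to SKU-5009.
≈ +12.5%

SKU-1042 ≈ 1600, SKU-5009 ≈ 1800; (1800 − 1600) / 1600 ≈ +12.5%.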